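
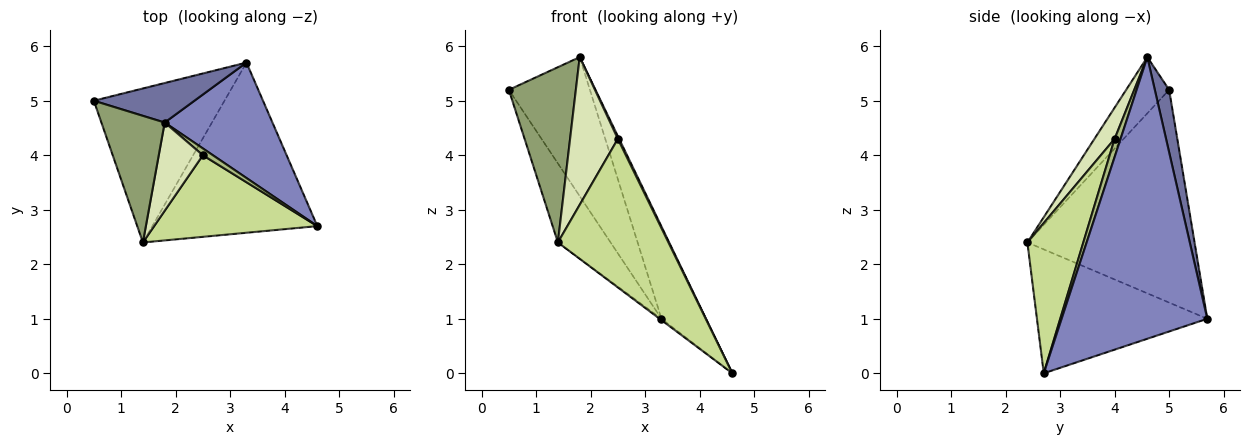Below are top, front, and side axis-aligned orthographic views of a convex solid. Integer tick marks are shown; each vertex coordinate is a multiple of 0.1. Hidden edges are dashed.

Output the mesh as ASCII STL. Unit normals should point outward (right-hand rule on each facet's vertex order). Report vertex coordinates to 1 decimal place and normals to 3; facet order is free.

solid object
 facet normal 0.167 0.948 0.270
  outer loop
   vertex 1.8 4.6 5.8
   vertex 3.3 5.7 1.0
   vertex 0.5 5.0 5.2
  endloop
 endfacet
 facet normal 0.898 0.275 0.344
  outer loop
   vertex 1.8 4.6 5.8
   vertex 4.6 2.7 0.0
   vertex 3.3 5.7 1.0
  endloop
 endfacet
 facet normal -0.823 0.259 -0.505
  outer loop
   vertex 1.4 2.4 2.4
   vertex 0.5 5.0 5.2
   vertex 3.3 5.7 1.0
  endloop
 endfacet
 facet normal -0.600 0.006 -0.800
  outer loop
   vertex 1.4 2.4 2.4
   vertex 3.3 5.7 1.0
   vertex 4.6 2.7 0.0
  endloop
 endfacet
 facet normal -0.461 -0.719 0.520
  outer loop
   vertex 1.4 2.4 2.4
   vertex 1.8 4.6 5.8
   vertex 0.5 5.0 5.2
  endloop
 endfacet
 facet normal 0.858 -0.191 0.477
  outer loop
   vertex 2.5 4.0 4.3
   vertex 4.6 2.7 0.0
   vertex 1.8 4.6 5.8
  endloop
 endfacet
 facet normal 0.405 -0.801 0.440
  outer loop
   vertex 2.5 4.0 4.3
   vertex 1.4 2.4 2.4
   vertex 4.6 2.7 0.0
  endloop
 endfacet
 facet normal 0.341 -0.807 0.482
  outer loop
   vertex 2.5 4.0 4.3
   vertex 1.8 4.6 5.8
   vertex 1.4 2.4 2.4
  endloop
 endfacet
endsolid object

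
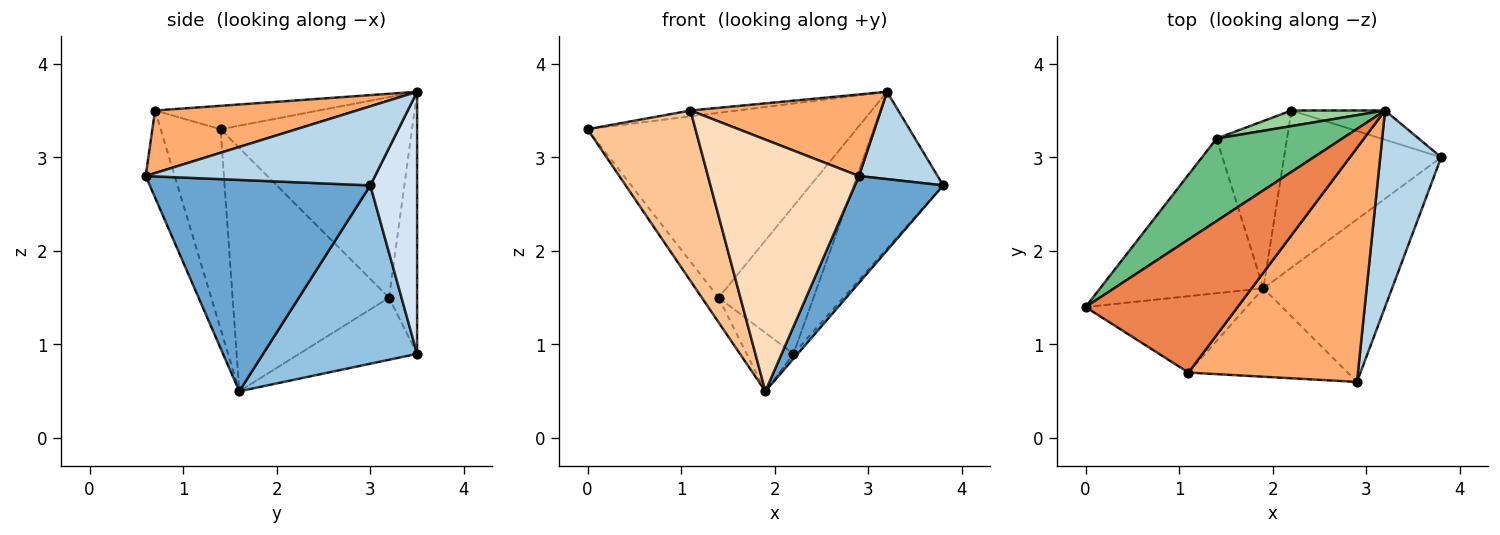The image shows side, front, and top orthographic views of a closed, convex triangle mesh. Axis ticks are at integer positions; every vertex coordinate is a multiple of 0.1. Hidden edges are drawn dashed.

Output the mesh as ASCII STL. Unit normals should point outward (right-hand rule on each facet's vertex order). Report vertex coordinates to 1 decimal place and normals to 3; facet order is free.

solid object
 facet normal 0.808 -0.324 -0.492
  outer loop
   vertex 1.9 1.6 0.5
   vertex 3.8 3.0 2.7
   vertex 2.9 0.6 2.8
  endloop
 endfacet
 facet normal 0.750 0.021 -0.661
  outer loop
   vertex 2.2 3.5 0.9
   vertex 3.8 3.0 2.7
   vertex 1.9 1.6 0.5
  endloop
 endfacet
 facet normal 0.764 -0.262 0.589
  outer loop
   vertex 3.2 3.5 3.7
   vertex 2.9 0.6 2.8
   vertex 3.8 3.0 2.7
  endloop
 endfacet
 facet normal 0.457 0.874 -0.163
  outer loop
   vertex 3.2 3.5 3.7
   vertex 3.8 3.0 2.7
   vertex 2.2 3.5 0.9
  endloop
 endfacet
 facet normal -0.152 0.043 0.987
  outer loop
   vertex 1.1 0.7 3.5
   vertex 3.2 3.5 3.7
   vertex 0.0 1.4 3.3
  endloop
 endfacet
 facet normal 0.329 -0.311 0.892
  outer loop
   vertex 1.1 0.7 3.5
   vertex 2.9 0.6 2.8
   vertex 3.2 3.5 3.7
  endloop
 endfacet
 facet normal -0.452 -0.814 -0.365
  outer loop
   vertex 1.1 0.7 3.5
   vertex 0.0 1.4 3.3
   vertex 1.9 1.6 0.5
  endloop
 endfacet
 facet normal -0.178 -0.928 -0.326
  outer loop
   vertex 1.1 0.7 3.5
   vertex 1.9 1.6 0.5
   vertex 2.9 0.6 2.8
  endloop
 endfacet
 facet normal -0.545 0.766 0.342
  outer loop
   vertex 1.4 3.2 1.5
   vertex 0.0 1.4 3.3
   vertex 3.2 3.5 3.7
  endloop
 endfacet
 facet normal -0.282 0.954 0.101
  outer loop
   vertex 1.4 3.2 1.5
   vertex 3.2 3.5 3.7
   vertex 2.2 3.5 0.9
  endloop
 endfacet
 facet normal -0.827 0.088 -0.555
  outer loop
   vertex 1.4 3.2 1.5
   vertex 1.9 1.6 0.5
   vertex 0.0 1.4 3.3
  endloop
 endfacet
 facet normal -0.639 0.254 -0.726
  outer loop
   vertex 1.4 3.2 1.5
   vertex 2.2 3.5 0.9
   vertex 1.9 1.6 0.5
  endloop
 endfacet
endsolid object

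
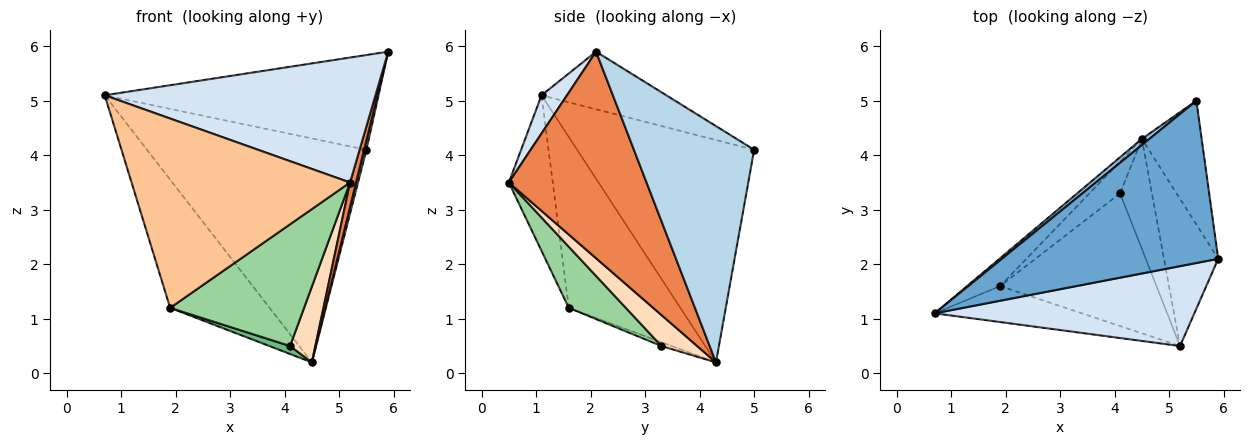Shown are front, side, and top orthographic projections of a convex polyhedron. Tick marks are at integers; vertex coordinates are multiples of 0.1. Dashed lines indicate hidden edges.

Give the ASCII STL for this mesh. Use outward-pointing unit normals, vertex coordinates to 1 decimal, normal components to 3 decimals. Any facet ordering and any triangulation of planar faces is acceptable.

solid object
 facet normal -0.224 0.491 0.842
  outer loop
   vertex 5.5 5.0 4.1
   vertex 0.7 1.1 5.1
   vertex 5.9 2.1 5.9
  endloop
 endfacet
 facet normal -0.628 0.778 0.021
  outer loop
   vertex 4.5 4.3 0.2
   vertex 0.7 1.1 5.1
   vertex 5.5 5.0 4.1
  endloop
 endfacet
 facet normal 0.969 -0.019 -0.245
  outer loop
   vertex 4.5 4.3 0.2
   vertex 5.5 5.0 4.1
   vertex 5.9 2.1 5.9
  endloop
 endfacet
 facet normal 0.079 -0.840 0.537
  outer loop
   vertex 5.2 0.5 3.5
   vertex 5.9 2.1 5.9
   vertex 0.7 1.1 5.1
  endloop
 endfacet
 facet normal 0.966 -0.042 -0.254
  outer loop
   vertex 5.2 0.5 3.5
   vertex 4.5 4.3 0.2
   vertex 5.9 2.1 5.9
  endloop
 endfacet
 facet normal -0.739 0.659 -0.143
  outer loop
   vertex 1.9 1.6 1.2
   vertex 0.7 1.1 5.1
   vertex 4.5 4.3 0.2
  endloop
 endfacet
 facet normal -0.194 -0.964 -0.183
  outer loop
   vertex 1.9 1.6 1.2
   vertex 5.2 0.5 3.5
   vertex 0.7 1.1 5.1
  endloop
 endfacet
 facet normal 0.625 -0.443 -0.643
  outer loop
   vertex 4.1 3.3 0.5
   vertex 4.5 4.3 0.2
   vertex 5.2 0.5 3.5
  endloop
 endfacet
 facet normal -0.120 -0.241 -0.963
  outer loop
   vertex 4.1 3.3 0.5
   vertex 1.9 1.6 1.2
   vertex 4.5 4.3 0.2
  endloop
 endfacet
 facet normal 0.277 -0.650 -0.708
  outer loop
   vertex 4.1 3.3 0.5
   vertex 5.2 0.5 3.5
   vertex 1.9 1.6 1.2
  endloop
 endfacet
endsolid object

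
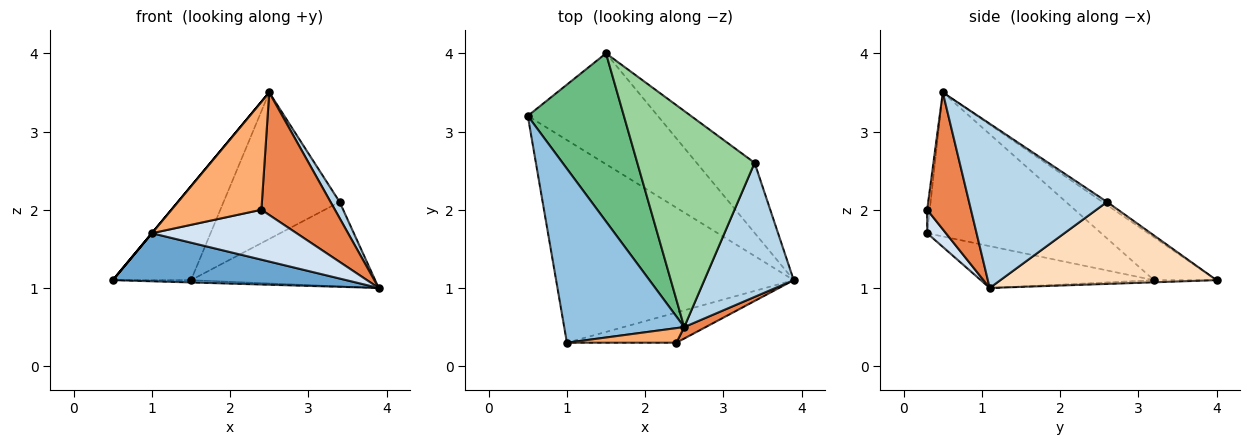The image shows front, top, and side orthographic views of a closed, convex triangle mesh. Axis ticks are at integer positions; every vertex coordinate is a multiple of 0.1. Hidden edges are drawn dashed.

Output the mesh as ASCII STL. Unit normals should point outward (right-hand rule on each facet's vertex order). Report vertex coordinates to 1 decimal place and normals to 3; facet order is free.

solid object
 facet normal -0.169 -0.228 -0.959
  outer loop
   vertex 1.0 0.3 1.7
   vertex 0.5 3.2 1.1
   vertex 3.9 1.1 1.0
  endloop
 endfacet
 facet normal -0.768 0.000 0.640
  outer loop
   vertex 2.5 0.5 3.5
   vertex 0.5 3.2 1.1
   vertex 1.0 0.3 1.7
  endloop
 endfacet
 facet normal 0.877 -0.058 0.477
  outer loop
   vertex 3.4 2.6 2.1
   vertex 2.5 0.5 3.5
   vertex 3.9 1.1 1.0
  endloop
 endfacet
 facet normal 0.110 -0.850 -0.515
  outer loop
   vertex 2.4 0.3 2.0
   vertex 1.0 0.3 1.7
   vertex 3.9 1.1 1.0
  endloop
 endfacet
 facet normal 0.510 -0.856 0.080
  outer loop
   vertex 2.4 0.3 2.0
   vertex 3.9 1.1 1.0
   vertex 2.5 0.5 3.5
  endloop
 endfacet
 facet normal -0.029 -0.991 0.134
  outer loop
   vertex 2.4 0.3 2.0
   vertex 2.5 0.5 3.5
   vertex 1.0 0.3 1.7
  endloop
 endfacet
 facet normal -0.017 0.021 -1.000
  outer loop
   vertex 1.5 4.0 1.1
   vertex 3.9 1.1 1.0
   vertex 0.5 3.2 1.1
  endloop
 endfacet
 facet normal 0.670 0.571 -0.474
  outer loop
   vertex 1.5 4.0 1.1
   vertex 3.4 2.6 2.1
   vertex 3.9 1.1 1.0
  endloop
 endfacet
 facet normal -0.363 0.454 0.814
  outer loop
   vertex 1.5 4.0 1.1
   vertex 0.5 3.2 1.1
   vertex 2.5 0.5 3.5
  endloop
 endfacet
 facet normal -0.022 0.561 0.827
  outer loop
   vertex 1.5 4.0 1.1
   vertex 2.5 0.5 3.5
   vertex 3.4 2.6 2.1
  endloop
 endfacet
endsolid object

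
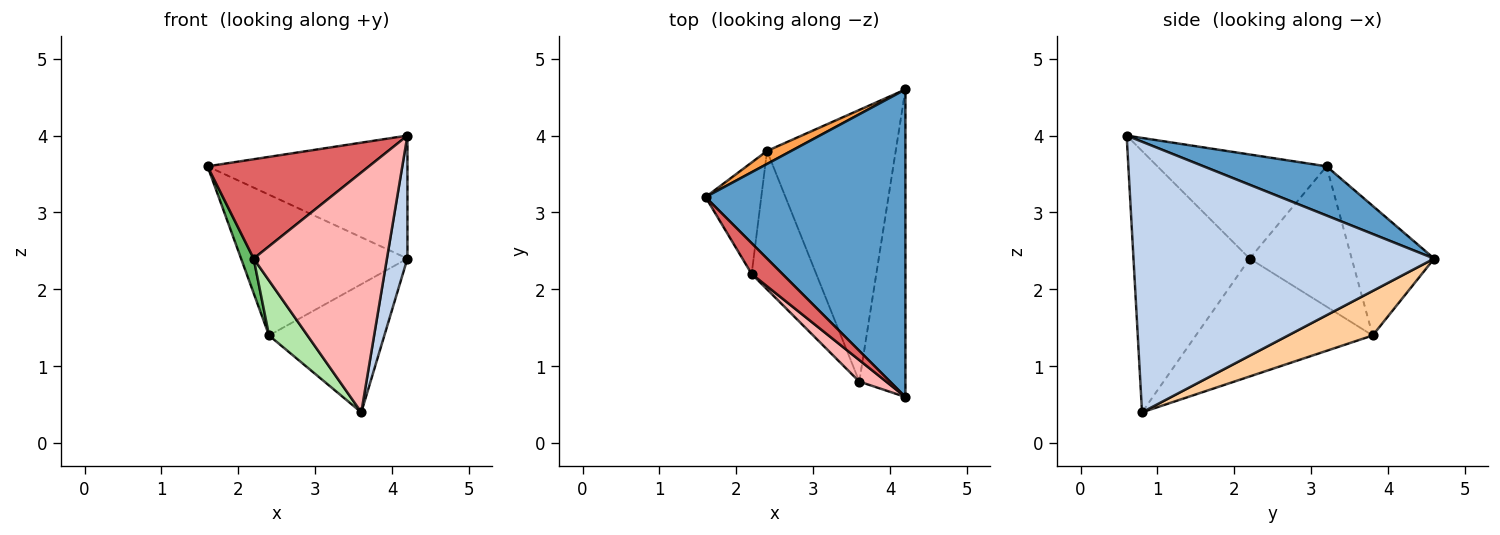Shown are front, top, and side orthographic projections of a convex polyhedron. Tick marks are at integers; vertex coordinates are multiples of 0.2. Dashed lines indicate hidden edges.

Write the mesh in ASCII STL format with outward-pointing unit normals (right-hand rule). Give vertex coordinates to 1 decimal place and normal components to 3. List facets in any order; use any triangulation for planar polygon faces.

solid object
 facet normal 0.223 0.362 0.905
  outer loop
   vertex 4.2 0.6 4.0
   vertex 4.2 4.6 2.4
   vertex 1.6 3.2 3.6
  endloop
 endfacet
 facet normal 0.984 -0.067 -0.168
  outer loop
   vertex 3.6 0.8 0.4
   vertex 4.2 4.6 2.4
   vertex 4.2 0.6 4.0
  endloop
 endfacet
 facet normal -0.443 0.893 0.083
  outer loop
   vertex 2.4 3.8 1.4
   vertex 1.6 3.2 3.6
   vertex 4.2 4.6 2.4
  endloop
 endfacet
 facet normal 0.299 0.407 -0.863
  outer loop
   vertex 2.4 3.8 1.4
   vertex 4.2 4.6 2.4
   vertex 3.6 0.8 0.4
  endloop
 endfacet
 facet normal -0.923 -0.114 -0.367
  outer loop
   vertex 2.2 2.2 2.4
   vertex 1.6 3.2 3.6
   vertex 2.4 3.8 1.4
  endloop
 endfacet
 facet normal -0.862 -0.187 -0.472
  outer loop
   vertex 2.2 2.2 2.4
   vertex 2.4 3.8 1.4
   vertex 3.6 0.8 0.4
  endloop
 endfacet
 facet normal -0.707 -0.675 0.209
  outer loop
   vertex 2.2 2.2 2.4
   vertex 4.2 0.6 4.0
   vertex 1.6 3.2 3.6
  endloop
 endfacet
 facet normal -0.656 -0.752 0.067
  outer loop
   vertex 2.2 2.2 2.4
   vertex 3.6 0.8 0.4
   vertex 4.2 0.6 4.0
  endloop
 endfacet
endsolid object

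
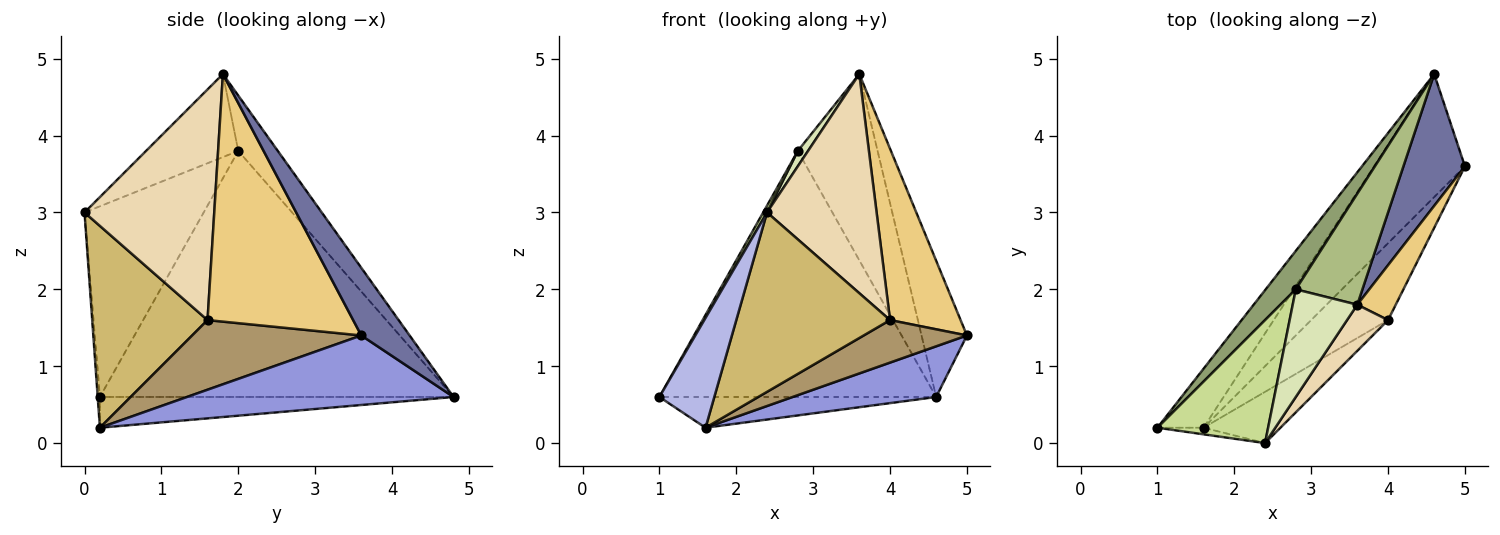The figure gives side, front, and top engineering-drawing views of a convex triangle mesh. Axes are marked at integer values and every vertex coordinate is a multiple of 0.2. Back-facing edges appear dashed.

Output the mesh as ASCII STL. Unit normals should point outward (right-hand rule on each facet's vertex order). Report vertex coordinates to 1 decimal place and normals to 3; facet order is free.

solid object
 facet normal 0.608 0.571 0.552
  outer loop
   vertex 3.6 1.8 4.8
   vertex 5.0 3.6 1.4
   vertex 4.6 4.8 0.6
  endloop
 endfacet
 facet normal -0.509 0.398 -0.763
  outer loop
   vertex 1.6 0.2 0.2
   vertex 1.0 0.2 0.6
   vertex 4.6 4.8 0.6
  endloop
 endfacet
 facet normal 0.577 -0.311 -0.755
  outer loop
   vertex 1.6 0.2 0.2
   vertex 4.6 4.8 0.6
   vertex 5.0 3.6 1.4
  endloop
 endfacet
 facet normal -0.040 -0.997 -0.060
  outer loop
   vertex 1.6 0.2 0.2
   vertex 2.4 0.0 3.0
   vertex 1.0 0.2 0.6
  endloop
 endfacet
 facet normal -0.784 0.613 0.096
  outer loop
   vertex 2.8 2.0 3.8
   vertex 4.6 4.8 0.6
   vertex 1.0 0.2 0.6
  endloop
 endfacet
 facet normal -0.392 0.790 0.471
  outer loop
   vertex 2.8 2.0 3.8
   vertex 3.6 1.8 4.8
   vertex 4.6 4.8 0.6
  endloop
 endfacet
 facet normal -0.864 -0.028 0.502
  outer loop
   vertex 2.8 2.0 3.8
   vertex 1.0 0.2 0.6
   vertex 2.4 0.0 3.0
  endloop
 endfacet
 facet normal -0.786 -0.087 0.612
  outer loop
   vertex 2.8 2.0 3.8
   vertex 2.4 0.0 3.0
   vertex 3.6 1.8 4.8
  endloop
 endfacet
 facet normal 0.621 -0.379 -0.686
  outer loop
   vertex 4.0 1.6 1.6
   vertex 1.6 0.2 0.2
   vertex 5.0 3.6 1.4
  endloop
 endfacet
 facet normal 0.585 -0.780 -0.223
  outer loop
   vertex 4.0 1.6 1.6
   vertex 2.4 0.0 3.0
   vertex 1.6 0.2 0.2
  endloop
 endfacet
 facet normal 0.891 -0.432 0.138
  outer loop
   vertex 4.0 1.6 1.6
   vertex 5.0 3.6 1.4
   vertex 3.6 1.8 4.8
  endloop
 endfacet
 facet normal 0.757 -0.639 0.135
  outer loop
   vertex 4.0 1.6 1.6
   vertex 3.6 1.8 4.8
   vertex 2.4 0.0 3.0
  endloop
 endfacet
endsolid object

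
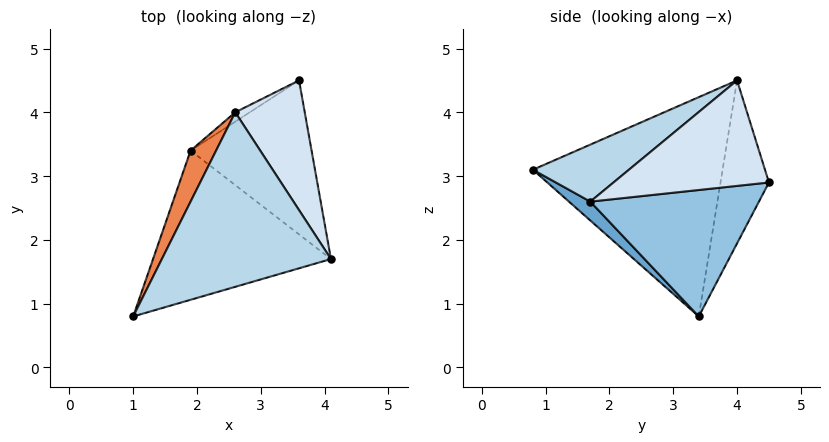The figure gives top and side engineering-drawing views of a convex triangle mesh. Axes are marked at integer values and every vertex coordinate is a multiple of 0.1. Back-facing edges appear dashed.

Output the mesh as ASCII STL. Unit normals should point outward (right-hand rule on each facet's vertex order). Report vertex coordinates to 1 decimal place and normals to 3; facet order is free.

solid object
 facet normal 0.078 -0.676 -0.733
  outer loop
   vertex 1.9 3.4 0.8
   vertex 4.1 1.7 2.6
   vertex 1.0 0.8 3.1
  endloop
 endfacet
 facet normal 0.708 0.199 -0.677
  outer loop
   vertex 1.9 3.4 0.8
   vertex 3.6 4.5 2.9
   vertex 4.1 1.7 2.6
  endloop
 endfacet
 facet normal 0.277 -0.498 0.822
  outer loop
   vertex 2.6 4.0 4.5
   vertex 1.0 0.8 3.1
   vertex 4.1 1.7 2.6
  endloop
 endfacet
 facet normal 0.832 0.090 0.548
  outer loop
   vertex 2.6 4.0 4.5
   vertex 4.1 1.7 2.6
   vertex 3.6 4.5 2.9
  endloop
 endfacet
 facet normal -0.907 0.407 0.106
  outer loop
   vertex 2.6 4.0 4.5
   vertex 1.9 3.4 0.8
   vertex 1.0 0.8 3.1
  endloop
 endfacet
 facet normal -0.503 0.863 -0.045
  outer loop
   vertex 2.6 4.0 4.5
   vertex 3.6 4.5 2.9
   vertex 1.9 3.4 0.8
  endloop
 endfacet
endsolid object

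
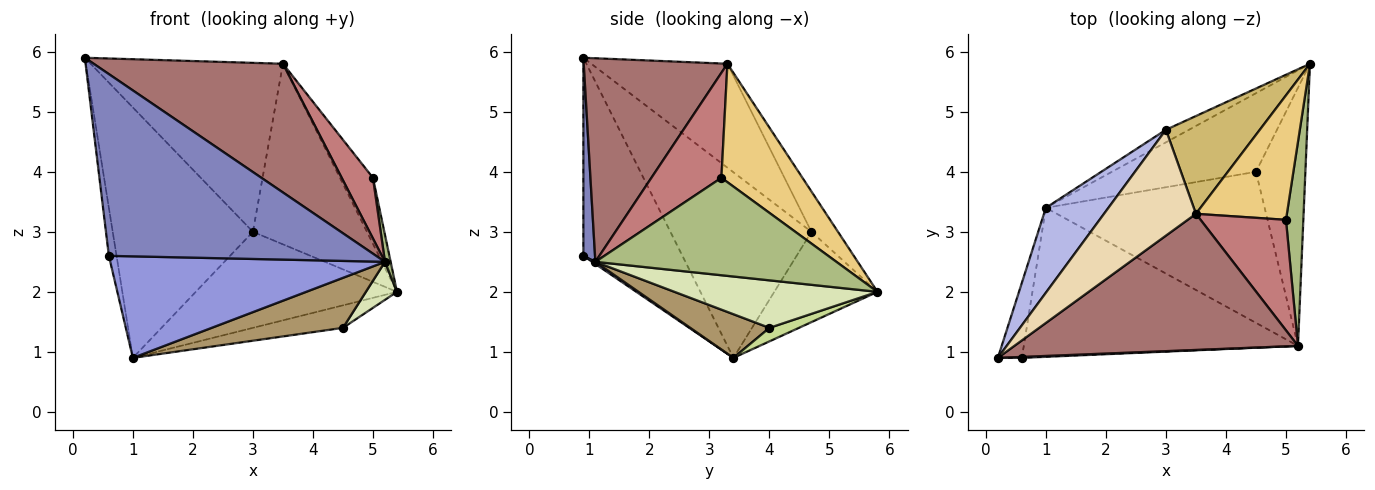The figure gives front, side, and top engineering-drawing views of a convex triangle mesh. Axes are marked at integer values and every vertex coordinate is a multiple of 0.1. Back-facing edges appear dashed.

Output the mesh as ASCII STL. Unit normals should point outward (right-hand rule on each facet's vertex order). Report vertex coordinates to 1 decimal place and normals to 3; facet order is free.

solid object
 facet normal -0.990 0.077 -0.120
  outer loop
   vertex 0.6 0.9 2.6
   vertex 0.2 0.9 5.9
   vertex 1.0 3.4 0.9
  endloop
 endfacet
 facet normal 0.044 -0.999 0.005
  outer loop
   vertex 5.2 1.1 2.5
   vertex 0.2 0.9 5.9
   vertex 0.6 0.9 2.6
  endloop
 endfacet
 facet normal 0.007 -0.563 -0.826
  outer loop
   vertex 5.2 1.1 2.5
   vertex 0.6 0.9 2.6
   vertex 1.0 3.4 0.9
  endloop
 endfacet
 facet normal -0.690 0.686 0.232
  outer loop
   vertex 3.0 4.7 3.0
   vertex 1.0 3.4 0.9
   vertex 0.2 0.9 5.9
  endloop
 endfacet
 facet normal -0.453 0.884 -0.116
  outer loop
   vertex 3.0 4.7 3.0
   vertex 5.4 5.8 2.0
   vertex 1.0 3.4 0.9
  endloop
 endfacet
 facet normal 0.984 -0.023 0.175
  outer loop
   vertex 5.0 3.2 3.9
   vertex 5.2 1.1 2.5
   vertex 5.4 5.8 2.0
  endloop
 endfacet
 facet normal 0.090 0.274 -0.957
  outer loop
   vertex 4.5 4.0 1.4
   vertex 1.0 3.4 0.9
   vertex 5.4 5.8 2.0
  endloop
 endfacet
 facet normal 0.689 -0.106 -0.717
  outer loop
   vertex 4.5 4.0 1.4
   vertex 5.4 5.8 2.0
   vertex 5.2 1.1 2.5
  endloop
 endfacet
 facet normal 0.186 -0.309 -0.933
  outer loop
   vertex 4.5 4.0 1.4
   vertex 5.2 1.1 2.5
   vertex 1.0 3.4 0.9
  endloop
 endfacet
 facet normal -0.200 0.861 0.467
  outer loop
   vertex 3.5 3.3 5.8
   vertex 5.4 5.8 2.0
   vertex 3.0 4.7 3.0
  endloop
 endfacet
 facet normal 0.755 0.307 0.580
  outer loop
   vertex 3.5 3.3 5.8
   vertex 5.0 3.2 3.9
   vertex 5.4 5.8 2.0
  endloop
 endfacet
 facet normal -0.515 0.727 0.455
  outer loop
   vertex 3.5 3.3 5.8
   vertex 3.0 4.7 3.0
   vertex 0.2 0.9 5.9
  endloop
 endfacet
 facet normal 0.462 -0.609 0.644
  outer loop
   vertex 3.5 3.3 5.8
   vertex 0.2 0.9 5.9
   vertex 5.2 1.1 2.5
  endloop
 endfacet
 facet normal 0.733 -0.328 0.596
  outer loop
   vertex 3.5 3.3 5.8
   vertex 5.2 1.1 2.5
   vertex 5.0 3.2 3.9
  endloop
 endfacet
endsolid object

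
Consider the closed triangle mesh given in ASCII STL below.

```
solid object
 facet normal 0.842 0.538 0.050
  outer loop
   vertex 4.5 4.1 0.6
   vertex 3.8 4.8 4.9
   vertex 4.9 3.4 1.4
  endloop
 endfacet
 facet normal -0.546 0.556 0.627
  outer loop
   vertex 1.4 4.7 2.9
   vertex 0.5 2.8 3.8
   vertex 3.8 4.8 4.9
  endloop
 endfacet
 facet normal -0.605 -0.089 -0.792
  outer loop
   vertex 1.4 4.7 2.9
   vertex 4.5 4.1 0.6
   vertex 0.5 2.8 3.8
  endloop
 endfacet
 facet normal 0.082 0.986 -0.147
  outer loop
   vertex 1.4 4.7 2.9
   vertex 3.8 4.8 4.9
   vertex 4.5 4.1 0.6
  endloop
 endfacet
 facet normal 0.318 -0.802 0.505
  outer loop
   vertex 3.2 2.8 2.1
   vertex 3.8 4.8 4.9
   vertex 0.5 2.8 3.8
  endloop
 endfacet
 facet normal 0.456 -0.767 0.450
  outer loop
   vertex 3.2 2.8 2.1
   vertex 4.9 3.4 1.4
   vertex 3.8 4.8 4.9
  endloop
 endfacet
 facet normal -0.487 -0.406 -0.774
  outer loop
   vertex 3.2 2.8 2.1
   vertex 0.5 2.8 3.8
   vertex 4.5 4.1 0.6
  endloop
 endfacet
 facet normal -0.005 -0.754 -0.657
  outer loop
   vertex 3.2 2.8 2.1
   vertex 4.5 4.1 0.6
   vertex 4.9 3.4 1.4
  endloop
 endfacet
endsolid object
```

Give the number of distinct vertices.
6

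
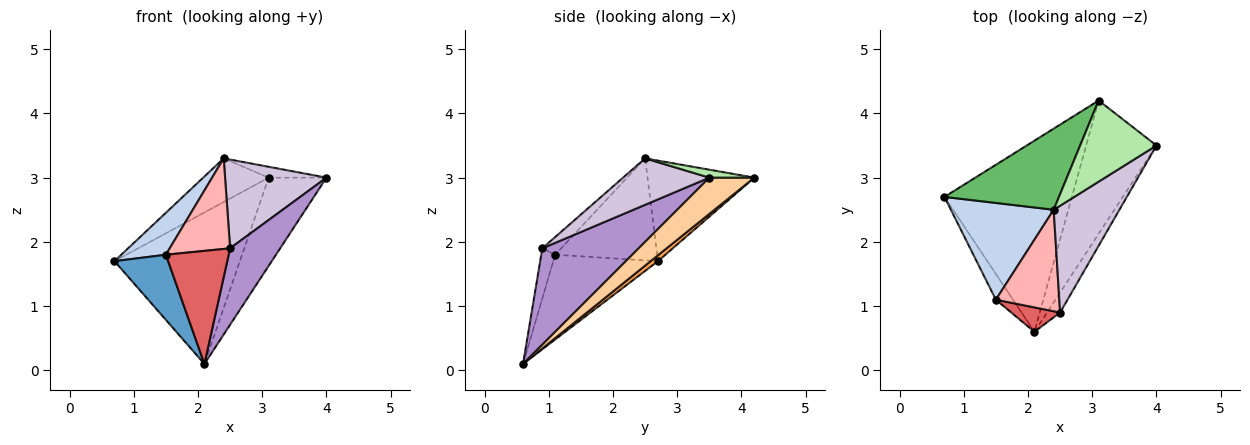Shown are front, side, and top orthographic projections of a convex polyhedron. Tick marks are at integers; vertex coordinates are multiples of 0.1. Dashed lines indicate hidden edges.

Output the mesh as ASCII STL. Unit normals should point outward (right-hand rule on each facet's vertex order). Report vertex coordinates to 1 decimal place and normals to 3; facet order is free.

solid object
 facet normal -0.876 -0.449 -0.177
  outer loop
   vertex 1.5 1.1 1.8
   vertex 0.7 2.7 1.7
   vertex 2.1 0.6 0.1
  endloop
 endfacet
 facet normal -0.673 -0.294 0.678
  outer loop
   vertex 1.5 1.1 1.8
   vertex 2.4 2.5 3.3
   vertex 0.7 2.7 1.7
  endloop
 endfacet
 facet normal 0.036 0.621 -0.783
  outer loop
   vertex 3.1 4.2 3.0
   vertex 2.1 0.6 0.1
   vertex 0.7 2.7 1.7
  endloop
 endfacet
 facet normal 0.395 0.507 -0.766
  outer loop
   vertex 3.1 4.2 3.0
   vertex 4.0 3.5 3.0
   vertex 2.1 0.6 0.1
  endloop
 endfacet
 facet normal -0.612 0.375 0.697
  outer loop
   vertex 3.1 4.2 3.0
   vertex 0.7 2.7 1.7
   vertex 2.4 2.5 3.3
  endloop
 endfacet
 facet normal 0.103 0.132 0.986
  outer loop
   vertex 3.1 4.2 3.0
   vertex 2.4 2.5 3.3
   vertex 4.0 3.5 3.0
  endloop
 endfacet
 facet normal -0.212 -0.955 0.206
  outer loop
   vertex 2.5 0.9 1.9
   vertex 1.5 1.1 1.8
   vertex 2.1 0.6 0.1
  endloop
 endfacet
 facet normal -0.203 -0.652 0.731
  outer loop
   vertex 2.5 0.9 1.9
   vertex 2.4 2.5 3.3
   vertex 1.5 1.1 1.8
  endloop
 endfacet
 facet normal 0.881 -0.458 -0.119
  outer loop
   vertex 2.5 0.9 1.9
   vertex 2.1 0.6 0.1
   vertex 4.0 3.5 3.0
  endloop
 endfacet
 facet normal 0.478 -0.561 0.676
  outer loop
   vertex 2.5 0.9 1.9
   vertex 4.0 3.5 3.0
   vertex 2.4 2.5 3.3
  endloop
 endfacet
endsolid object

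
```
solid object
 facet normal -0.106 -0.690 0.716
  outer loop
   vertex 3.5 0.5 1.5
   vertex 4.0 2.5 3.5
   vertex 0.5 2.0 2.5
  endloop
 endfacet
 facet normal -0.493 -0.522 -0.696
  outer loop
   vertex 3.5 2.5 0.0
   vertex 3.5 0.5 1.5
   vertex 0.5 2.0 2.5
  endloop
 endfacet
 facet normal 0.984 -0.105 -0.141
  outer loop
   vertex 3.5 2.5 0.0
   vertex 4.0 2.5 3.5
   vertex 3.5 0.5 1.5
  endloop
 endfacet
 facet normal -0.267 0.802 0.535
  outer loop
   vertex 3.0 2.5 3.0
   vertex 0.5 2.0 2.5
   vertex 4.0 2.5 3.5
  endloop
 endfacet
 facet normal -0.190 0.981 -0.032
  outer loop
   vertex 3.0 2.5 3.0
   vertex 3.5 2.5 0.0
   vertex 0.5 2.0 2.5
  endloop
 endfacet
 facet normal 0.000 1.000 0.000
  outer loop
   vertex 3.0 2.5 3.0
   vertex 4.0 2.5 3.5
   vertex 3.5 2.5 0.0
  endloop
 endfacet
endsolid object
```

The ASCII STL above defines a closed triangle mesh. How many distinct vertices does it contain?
5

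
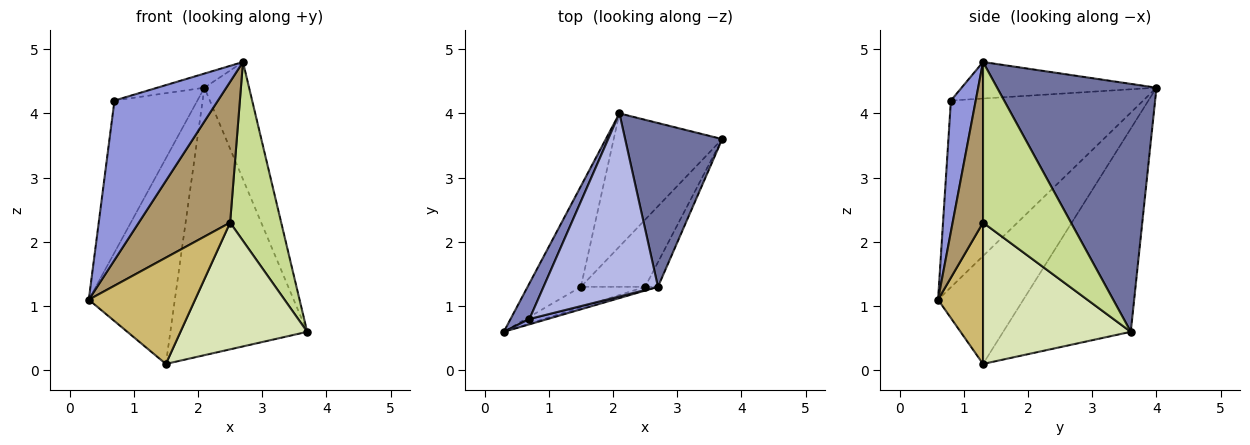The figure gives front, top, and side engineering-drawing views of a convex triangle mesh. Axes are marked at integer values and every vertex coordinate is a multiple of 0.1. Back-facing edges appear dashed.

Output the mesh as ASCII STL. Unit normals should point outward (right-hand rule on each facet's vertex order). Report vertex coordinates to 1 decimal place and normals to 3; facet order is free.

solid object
 facet normal 0.901 0.252 0.353
  outer loop
   vertex 2.7 1.3 4.8
   vertex 3.7 3.6 0.6
   vertex 2.1 4.0 4.4
  endloop
 endfacet
 facet normal -0.914 0.394 0.093
  outer loop
   vertex 0.7 0.8 4.2
   vertex 2.1 4.0 4.4
   vertex 0.3 0.6 1.1
  endloop
 endfacet
 facet normal 0.233 -0.972 0.033
  outer loop
   vertex 0.7 0.8 4.2
   vertex 0.3 0.6 1.1
   vertex 2.7 1.3 4.8
  endloop
 endfacet
 facet normal -0.303 0.073 0.950
  outer loop
   vertex 0.7 0.8 4.2
   vertex 2.7 1.3 4.8
   vertex 2.1 4.0 4.4
  endloop
 endfacet
 facet normal -0.665 0.671 -0.328
  outer loop
   vertex 1.5 1.3 0.1
   vertex 0.3 0.6 1.1
   vertex 2.1 4.0 4.4
  endloop
 endfacet
 facet normal -0.641 0.687 -0.342
  outer loop
   vertex 1.5 1.3 0.1
   vertex 2.1 4.0 4.4
   vertex 3.7 3.6 0.6
  endloop
 endfacet
 facet normal 0.863 -0.501 -0.069
  outer loop
   vertex 2.5 1.3 2.3
   vertex 3.7 3.6 0.6
   vertex 2.7 1.3 4.8
  endloop
 endfacet
 facet normal 0.718 -0.615 -0.326
  outer loop
   vertex 2.5 1.3 2.3
   vertex 1.5 1.3 0.1
   vertex 3.7 3.6 0.6
  endloop
 endfacet
 facet normal 0.316 -0.949 -0.025
  outer loop
   vertex 2.5 1.3 2.3
   vertex 2.7 1.3 4.8
   vertex 0.3 0.6 1.1
  endloop
 endfacet
 facet normal 0.384 -0.907 -0.174
  outer loop
   vertex 2.5 1.3 2.3
   vertex 0.3 0.6 1.1
   vertex 1.5 1.3 0.1
  endloop
 endfacet
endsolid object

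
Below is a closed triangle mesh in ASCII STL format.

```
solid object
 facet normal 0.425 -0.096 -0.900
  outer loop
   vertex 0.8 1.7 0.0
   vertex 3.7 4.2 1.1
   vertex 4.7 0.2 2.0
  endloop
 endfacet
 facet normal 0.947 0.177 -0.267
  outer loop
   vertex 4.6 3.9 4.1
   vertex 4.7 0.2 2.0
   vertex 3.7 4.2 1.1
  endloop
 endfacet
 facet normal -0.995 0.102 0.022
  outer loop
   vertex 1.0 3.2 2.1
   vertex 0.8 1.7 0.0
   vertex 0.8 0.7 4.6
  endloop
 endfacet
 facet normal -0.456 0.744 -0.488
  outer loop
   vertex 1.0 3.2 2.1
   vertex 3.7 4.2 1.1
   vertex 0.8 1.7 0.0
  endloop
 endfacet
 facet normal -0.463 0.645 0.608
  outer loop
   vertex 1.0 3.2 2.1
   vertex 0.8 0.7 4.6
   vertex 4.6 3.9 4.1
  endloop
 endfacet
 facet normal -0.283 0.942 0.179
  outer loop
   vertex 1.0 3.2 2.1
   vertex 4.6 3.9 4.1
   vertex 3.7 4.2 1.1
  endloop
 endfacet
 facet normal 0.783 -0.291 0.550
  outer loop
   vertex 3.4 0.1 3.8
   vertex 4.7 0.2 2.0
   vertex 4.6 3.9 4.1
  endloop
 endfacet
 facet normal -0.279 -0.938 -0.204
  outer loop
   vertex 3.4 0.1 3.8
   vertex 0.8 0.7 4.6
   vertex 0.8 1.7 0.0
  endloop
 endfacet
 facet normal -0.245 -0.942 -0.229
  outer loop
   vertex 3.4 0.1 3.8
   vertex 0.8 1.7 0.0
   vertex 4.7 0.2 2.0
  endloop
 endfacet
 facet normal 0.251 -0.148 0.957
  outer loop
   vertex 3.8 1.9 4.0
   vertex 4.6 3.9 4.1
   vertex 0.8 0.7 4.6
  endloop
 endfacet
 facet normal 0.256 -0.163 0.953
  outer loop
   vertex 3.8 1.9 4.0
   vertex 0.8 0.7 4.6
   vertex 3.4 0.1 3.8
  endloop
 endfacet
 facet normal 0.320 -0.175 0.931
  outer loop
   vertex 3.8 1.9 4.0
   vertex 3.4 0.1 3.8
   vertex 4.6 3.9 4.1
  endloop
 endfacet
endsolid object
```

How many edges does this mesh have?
18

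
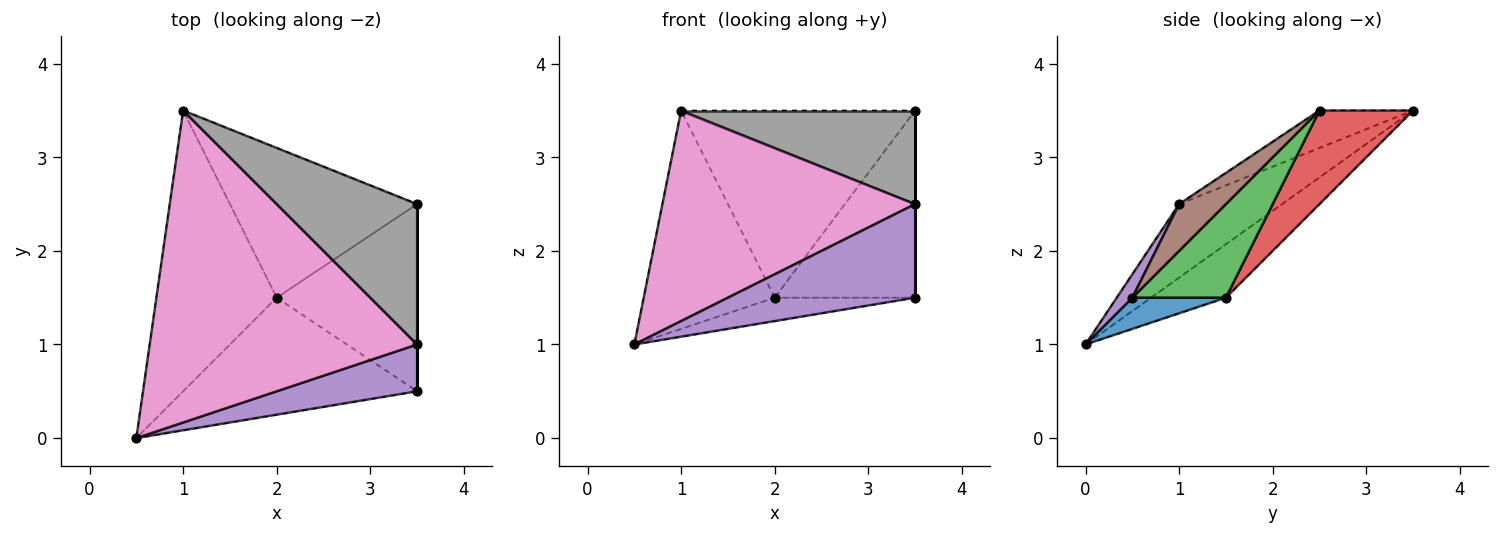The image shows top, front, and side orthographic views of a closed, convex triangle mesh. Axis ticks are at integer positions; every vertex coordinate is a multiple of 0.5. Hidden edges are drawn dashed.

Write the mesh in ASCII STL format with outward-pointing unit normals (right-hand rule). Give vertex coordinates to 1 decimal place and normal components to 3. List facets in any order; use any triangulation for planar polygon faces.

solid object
 facet normal 0.130 0.194 -0.972
  outer loop
   vertex 2.0 1.5 1.5
   vertex 3.5 0.5 1.5
   vertex 0.5 0.0 1.0
  endloop
 endfacet
 facet normal -0.331 0.579 -0.745
  outer loop
   vertex 2.0 1.5 1.5
   vertex 0.5 0.0 1.0
   vertex 1.0 3.5 3.5
  endloop
 endfacet
 facet normal 0.426 0.640 -0.640
  outer loop
   vertex 2.0 1.5 1.5
   vertex 3.5 2.5 3.5
   vertex 3.5 0.5 1.5
  endloop
 endfacet
 facet normal 0.298 0.745 -0.596
  outer loop
   vertex 2.0 1.5 1.5
   vertex 1.0 3.5 3.5
   vertex 3.5 2.5 3.5
  endloop
 endfacet
 facet normal 0.074 -0.892 0.446
  outer loop
   vertex 3.5 1.0 2.5
   vertex 0.5 0.0 1.0
   vertex 3.5 0.5 1.5
  endloop
 endfacet
 facet normal 1.000 0.000 0.000
  outer loop
   vertex 3.5 1.0 2.5
   vertex 3.5 0.5 1.5
   vertex 3.5 2.5 3.5
  endloop
 endfacet
 facet normal -0.222 -0.545 0.808
  outer loop
   vertex 3.5 1.0 2.5
   vertex 1.0 3.5 3.5
   vertex 0.5 0.0 1.0
  endloop
 endfacet
 facet normal -0.217 -0.542 0.812
  outer loop
   vertex 3.5 1.0 2.5
   vertex 3.5 2.5 3.5
   vertex 1.0 3.5 3.5
  endloop
 endfacet
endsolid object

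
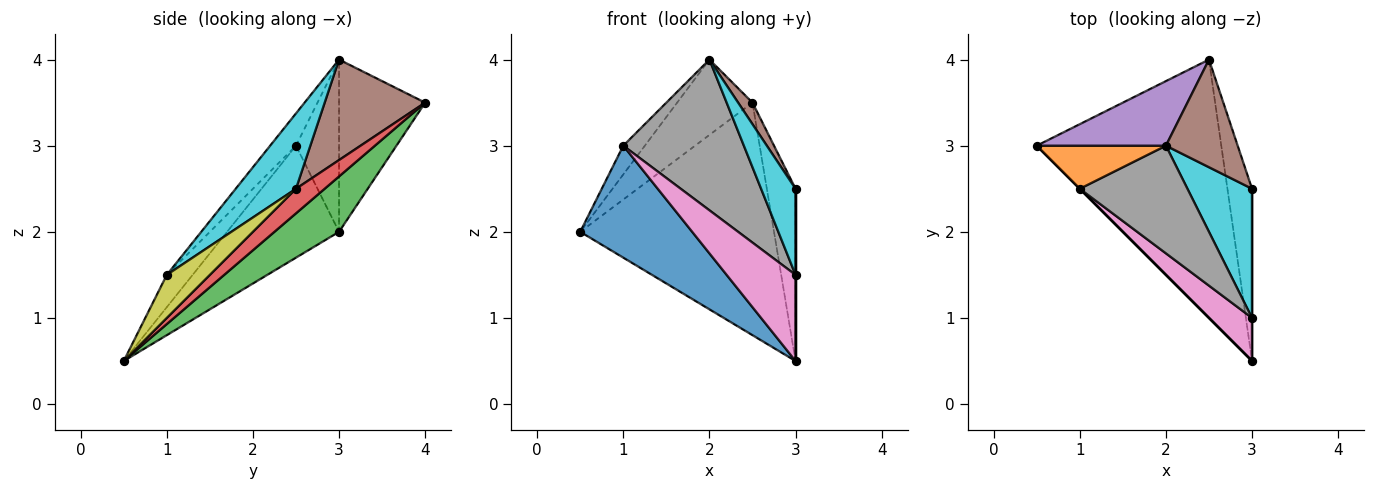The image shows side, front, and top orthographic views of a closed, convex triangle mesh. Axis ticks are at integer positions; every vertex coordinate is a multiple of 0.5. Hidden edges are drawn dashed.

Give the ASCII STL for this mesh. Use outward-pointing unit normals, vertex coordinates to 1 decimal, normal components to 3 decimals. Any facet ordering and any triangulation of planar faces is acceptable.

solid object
 facet normal -0.707 -0.707 0.000
  outer loop
   vertex 1.0 2.5 3.0
   vertex 0.5 3.0 2.0
   vertex 3.0 0.5 0.5
  endloop
 endfacet
 facet normal -0.743 0.371 0.557
  outer loop
   vertex 1.0 2.5 3.0
   vertex 2.0 3.0 4.0
   vertex 0.5 3.0 2.0
  endloop
 endfacet
 facet normal 0.218 0.653 -0.725
  outer loop
   vertex 2.5 4.0 3.5
   vertex 3.0 0.5 0.5
   vertex 0.5 3.0 2.0
  endloop
 endfacet
 facet normal 0.577 0.577 -0.577
  outer loop
   vertex 2.5 4.0 3.5
   vertex 3.0 2.5 2.5
   vertex 3.0 0.5 0.5
  endloop
 endfacet
 facet normal -0.655 0.573 0.492
  outer loop
   vertex 2.5 4.0 3.5
   vertex 0.5 3.0 2.0
   vertex 2.0 3.0 4.0
  endloop
 endfacet
 facet normal 0.808 -0.115 0.577
  outer loop
   vertex 2.5 4.0 3.5
   vertex 2.0 3.0 4.0
   vertex 3.0 2.5 2.5
  endloop
 endfacet
 facet normal -0.318 -0.848 0.424
  outer loop
   vertex 3.0 1.0 1.5
   vertex 1.0 2.5 3.0
   vertex 3.0 0.5 0.5
  endloop
 endfacet
 facet normal -0.172 -0.802 0.573
  outer loop
   vertex 3.0 1.0 1.5
   vertex 2.0 3.0 4.0
   vertex 1.0 2.5 3.0
  endloop
 endfacet
 facet normal 1.000 0.000 0.000
  outer loop
   vertex 3.0 1.0 1.5
   vertex 3.0 0.5 0.5
   vertex 3.0 2.5 2.5
  endloop
 endfacet
 facet normal 0.697 -0.398 0.597
  outer loop
   vertex 3.0 1.0 1.5
   vertex 3.0 2.5 2.5
   vertex 2.0 3.0 4.0
  endloop
 endfacet
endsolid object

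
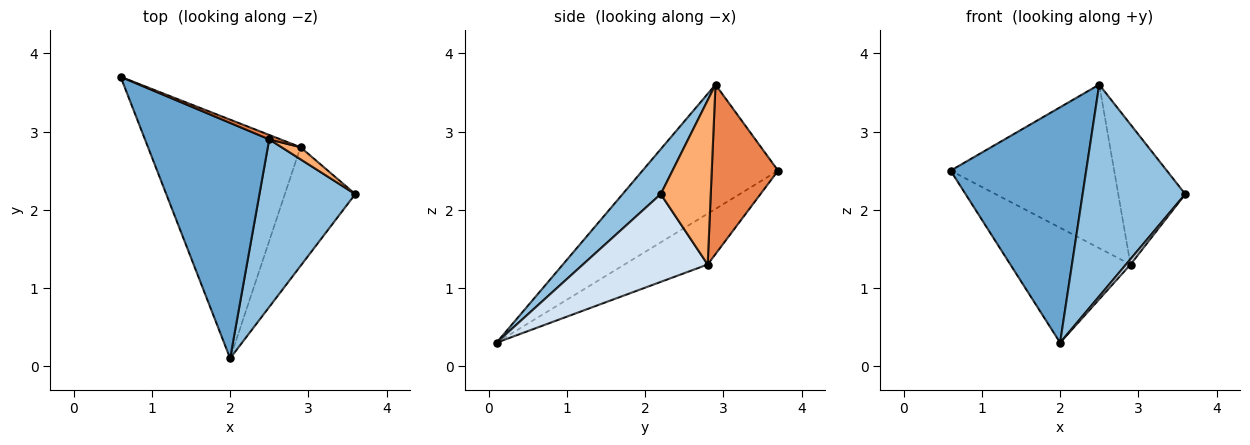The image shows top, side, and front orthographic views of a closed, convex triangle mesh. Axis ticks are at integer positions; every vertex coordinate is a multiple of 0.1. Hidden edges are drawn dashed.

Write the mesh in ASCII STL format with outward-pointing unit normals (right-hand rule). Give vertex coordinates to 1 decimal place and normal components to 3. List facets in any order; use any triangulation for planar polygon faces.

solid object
 facet normal -0.577 -0.577 0.577
  outer loop
   vertex 2.5 2.9 3.6
   vertex 0.6 3.7 2.5
   vertex 2.0 0.1 0.3
  endloop
 endfacet
 facet normal 0.280 -0.753 0.596
  outer loop
   vertex 2.5 2.9 3.6
   vertex 2.0 0.1 0.3
   vertex 3.6 2.2 2.2
  endloop
 endfacet
 facet normal -0.288 0.415 -0.863
  outer loop
   vertex 2.9 2.8 1.3
   vertex 2.0 0.1 0.3
   vertex 0.6 3.7 2.5
  endloop
 endfacet
 facet normal 0.780 -0.028 -0.625
  outer loop
   vertex 2.9 2.8 1.3
   vertex 3.6 2.2 2.2
   vertex 2.0 0.1 0.3
  endloop
 endfacet
 facet normal 0.376 0.926 0.025
  outer loop
   vertex 2.9 2.8 1.3
   vertex 0.6 3.7 2.5
   vertex 2.5 2.9 3.6
  endloop
 endfacet
 facet normal 0.597 0.800 0.069
  outer loop
   vertex 2.9 2.8 1.3
   vertex 2.5 2.9 3.6
   vertex 3.6 2.2 2.2
  endloop
 endfacet
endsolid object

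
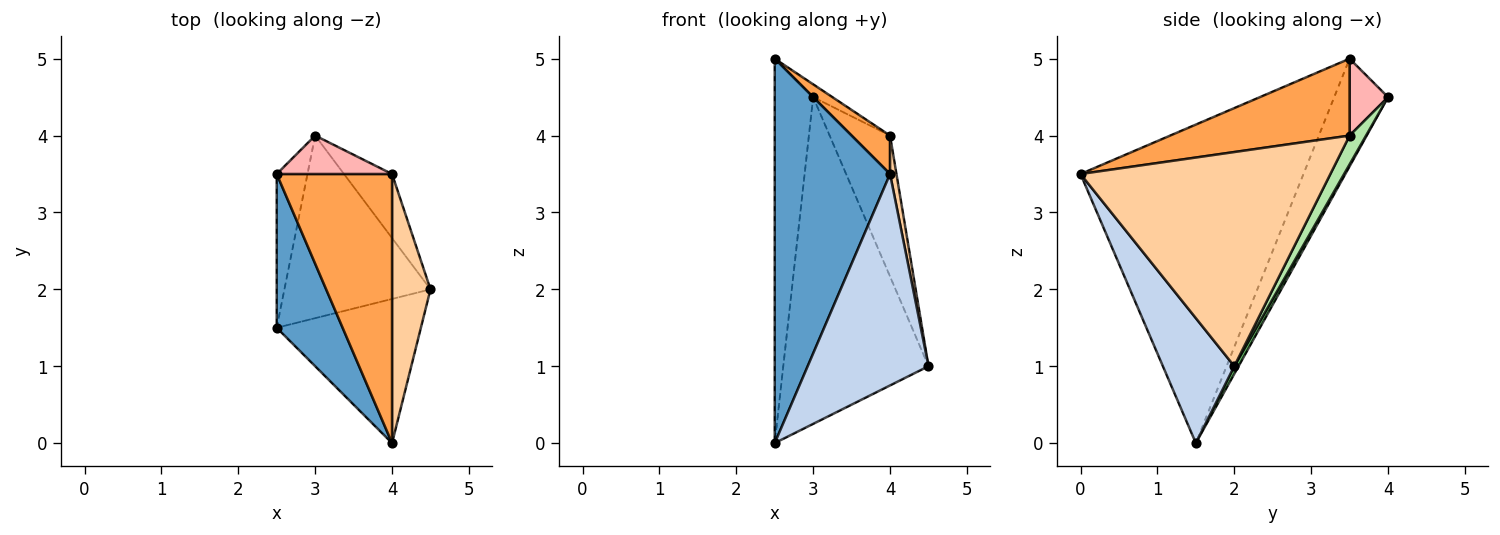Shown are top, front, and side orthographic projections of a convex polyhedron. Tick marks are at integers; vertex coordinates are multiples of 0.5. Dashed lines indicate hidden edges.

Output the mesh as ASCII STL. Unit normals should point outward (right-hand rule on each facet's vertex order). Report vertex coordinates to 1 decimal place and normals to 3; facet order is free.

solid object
 facet normal -0.874 -0.452 0.181
  outer loop
   vertex 2.5 1.5 0.0
   vertex 4.0 0.0 3.5
   vertex 2.5 3.5 5.0
  endloop
 endfacet
 facet normal 0.439 -0.742 -0.506
  outer loop
   vertex 2.5 1.5 0.0
   vertex 4.5 2.0 1.0
   vertex 4.0 0.0 3.5
  endloop
 endfacet
 facet normal 0.551 -0.118 0.826
  outer loop
   vertex 4.0 3.5 4.0
   vertex 2.5 3.5 5.0
   vertex 4.0 0.0 3.5
  endloop
 endfacet
 facet normal 0.984 -0.025 0.177
  outer loop
   vertex 4.0 3.5 4.0
   vertex 4.0 0.0 3.5
   vertex 4.5 2.0 1.0
  endloop
 endfacet
 facet normal 0.026 0.873 -0.488
  outer loop
   vertex 3.0 4.0 4.5
   vertex 4.5 2.0 1.0
   vertex 2.5 1.5 0.0
  endloop
 endfacet
 facet normal 0.241 0.884 -0.402
  outer loop
   vertex 3.0 4.0 4.5
   vertex 4.0 3.5 4.0
   vertex 4.5 2.0 1.0
  endloop
 endfacet
 facet normal -0.793 0.566 -0.226
  outer loop
   vertex 3.0 4.0 4.5
   vertex 2.5 1.5 0.0
   vertex 2.5 3.5 5.0
  endloop
 endfacet
 facet normal 0.535 0.267 0.802
  outer loop
   vertex 3.0 4.0 4.5
   vertex 2.5 3.5 5.0
   vertex 4.0 3.5 4.0
  endloop
 endfacet
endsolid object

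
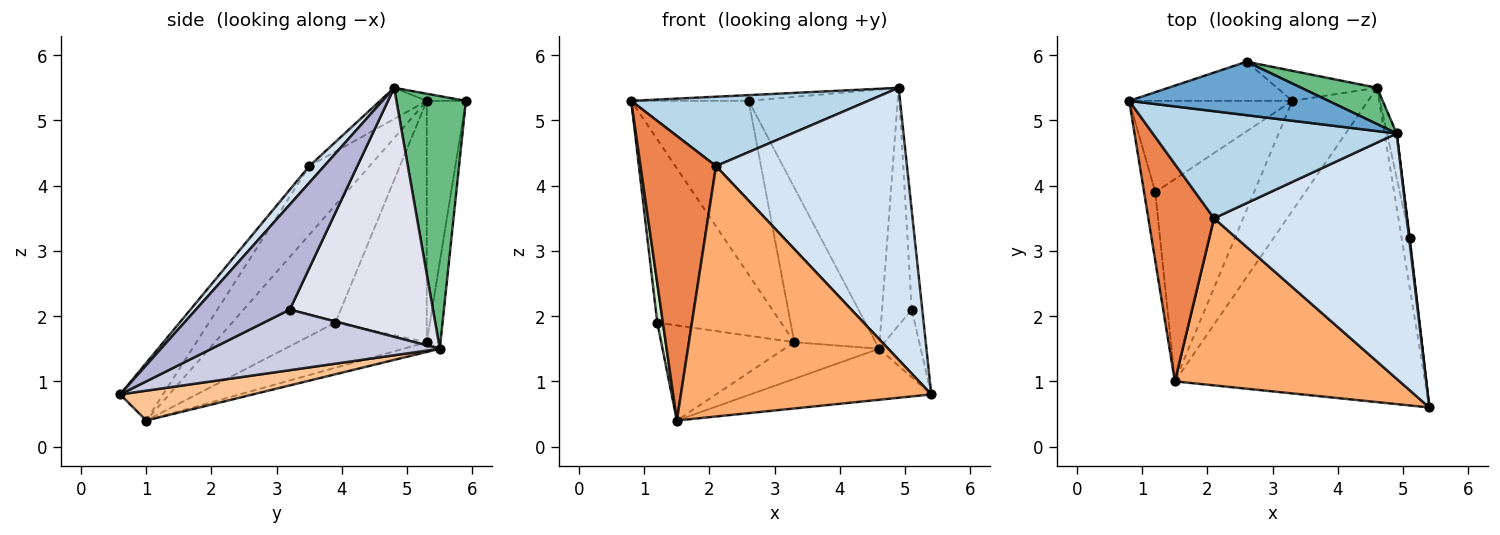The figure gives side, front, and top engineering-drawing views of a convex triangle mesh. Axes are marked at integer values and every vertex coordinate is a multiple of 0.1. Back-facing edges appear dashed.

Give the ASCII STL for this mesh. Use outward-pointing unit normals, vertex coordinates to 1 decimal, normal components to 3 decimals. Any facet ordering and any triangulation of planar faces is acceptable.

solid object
 facet normal -0.035 0.106 0.994
  outer loop
   vertex 2.6 5.9 5.3
   vertex 0.8 5.3 5.3
   vertex 4.9 4.8 5.5
  endloop
 endfacet
 facet normal -0.309 0.928 -0.209
  outer loop
   vertex 3.3 5.3 1.6
   vertex 0.8 5.3 5.3
   vertex 2.6 5.9 5.3
  endloop
 endfacet
 facet normal -0.107 -0.541 0.834
  outer loop
   vertex 2.1 3.5 4.3
   vertex 4.9 4.8 5.5
   vertex 0.8 5.3 5.3
  endloop
 endfacet
 facet normal 0.058 -0.741 0.669
  outer loop
   vertex 2.1 3.5 4.3
   vertex 5.4 0.6 0.8
   vertex 4.9 4.8 5.5
  endloop
 endfacet
 facet normal -0.535 -0.671 0.513
  outer loop
   vertex 1.5 1.0 0.4
   vertex 2.1 3.5 4.3
   vertex 0.8 5.3 5.3
  endloop
 endfacet
 facet normal -0.141 -0.824 0.550
  outer loop
   vertex 1.5 1.0 0.4
   vertex 5.4 0.6 0.8
   vertex 2.1 3.5 4.3
  endloop
 endfacet
 facet normal 0.117 0.159 -0.980
  outer loop
   vertex 4.6 5.5 1.5
   vertex 5.4 0.6 0.8
   vertex 1.5 1.0 0.4
  endloop
 endfacet
 facet normal -0.121 0.313 -0.942
  outer loop
   vertex 4.6 5.5 1.5
   vertex 1.5 1.0 0.4
   vertex 3.3 5.3 1.6
  endloop
 endfacet
 facet normal 0.419 0.899 0.126
  outer loop
   vertex 4.6 5.5 1.5
   vertex 2.6 5.9 5.3
   vertex 4.9 4.8 5.5
  endloop
 endfacet
 facet normal -0.163 0.968 -0.188
  outer loop
   vertex 4.6 5.5 1.5
   vertex 3.3 5.3 1.6
   vertex 2.6 5.9 5.3
  endloop
 endfacet
 facet normal -0.551 0.747 -0.372
  outer loop
   vertex 1.2 3.9 1.9
   vertex 0.8 5.3 5.3
   vertex 3.3 5.3 1.6
  endloop
 endfacet
 facet normal -0.994 -0.054 -0.095
  outer loop
   vertex 1.2 3.9 1.9
   vertex 1.5 1.0 0.4
   vertex 0.8 5.3 5.3
  endloop
 endfacet
 facet normal -0.382 0.393 -0.837
  outer loop
   vertex 1.2 3.9 1.9
   vertex 3.3 5.3 1.6
   vertex 1.5 1.0 0.4
  endloop
 endfacet
 facet normal 0.994 0.112 0.006
  outer loop
   vertex 5.1 3.2 2.1
   vertex 4.9 4.8 5.5
   vertex 5.4 0.6 0.8
  endloop
 endfacet
 facet normal 0.975 0.178 -0.131
  outer loop
   vertex 5.1 3.2 2.1
   vertex 5.4 0.6 0.8
   vertex 4.6 5.5 1.5
  endloop
 endfacet
 facet normal 0.978 0.203 -0.038
  outer loop
   vertex 5.1 3.2 2.1
   vertex 4.6 5.5 1.5
   vertex 4.9 4.8 5.5
  endloop
 endfacet
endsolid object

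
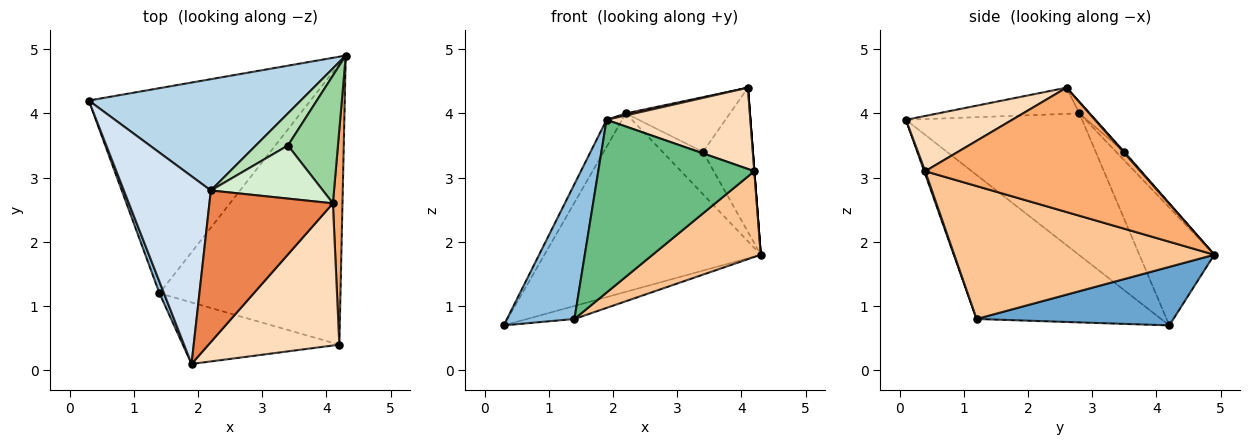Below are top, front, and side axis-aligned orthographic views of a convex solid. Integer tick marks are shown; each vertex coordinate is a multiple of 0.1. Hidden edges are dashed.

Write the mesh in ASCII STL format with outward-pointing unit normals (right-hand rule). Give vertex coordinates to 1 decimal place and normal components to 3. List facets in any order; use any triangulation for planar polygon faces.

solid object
 facet normal 0.255 0.061 -0.965
  outer loop
   vertex 1.4 1.2 0.8
   vertex 0.3 4.2 0.7
   vertex 4.3 4.9 1.8
  endloop
 endfacet
 facet normal -0.939 -0.343 0.030
  outer loop
   vertex 1.4 1.2 0.8
   vertex 1.9 0.1 3.9
   vertex 0.3 4.2 0.7
  endloop
 endfacet
 facet normal -0.282 0.814 0.508
  outer loop
   vertex 2.2 2.8 4.0
   vertex 4.3 4.9 1.8
   vertex 0.3 4.2 0.7
  endloop
 endfacet
 facet normal -0.850 0.075 0.521
  outer loop
   vertex 2.2 2.8 4.0
   vertex 0.3 4.2 0.7
   vertex 1.9 0.1 3.9
  endloop
 endfacet
 facet normal -0.207 -0.013 0.978
  outer loop
   vertex 2.2 2.8 4.0
   vertex 1.9 0.1 3.9
   vertex 4.1 2.6 4.4
  endloop
 endfacet
 facet normal 0.997 0.000 0.077
  outer loop
   vertex 4.2 0.4 3.1
   vertex 4.3 4.9 1.8
   vertex 4.1 2.6 4.4
  endloop
 endfacet
 facet normal 0.575 -0.239 -0.783
  outer loop
   vertex 4.2 0.4 3.1
   vertex 1.4 1.2 0.8
   vertex 4.3 4.9 1.8
  endloop
 endfacet
 facet normal 0.344 -0.466 0.815
  outer loop
   vertex 4.2 0.4 3.1
   vertex 4.1 2.6 4.4
   vertex 1.9 0.1 3.9
  endloop
 endfacet
 facet normal 0.006 -0.942 -0.335
  outer loop
   vertex 4.2 0.4 3.1
   vertex 1.9 0.1 3.9
   vertex 1.4 1.2 0.8
  endloop
 endfacet
 facet normal 0.015 0.748 0.663
  outer loop
   vertex 3.4 3.5 3.4
   vertex 4.1 2.6 4.4
   vertex 4.3 4.9 1.8
  endloop
 endfacet
 facet normal -0.159 0.786 0.598
  outer loop
   vertex 3.4 3.5 3.4
   vertex 4.3 4.9 1.8
   vertex 2.2 2.8 4.0
  endloop
 endfacet
 facet normal -0.071 0.716 0.694
  outer loop
   vertex 3.4 3.5 3.4
   vertex 2.2 2.8 4.0
   vertex 4.1 2.6 4.4
  endloop
 endfacet
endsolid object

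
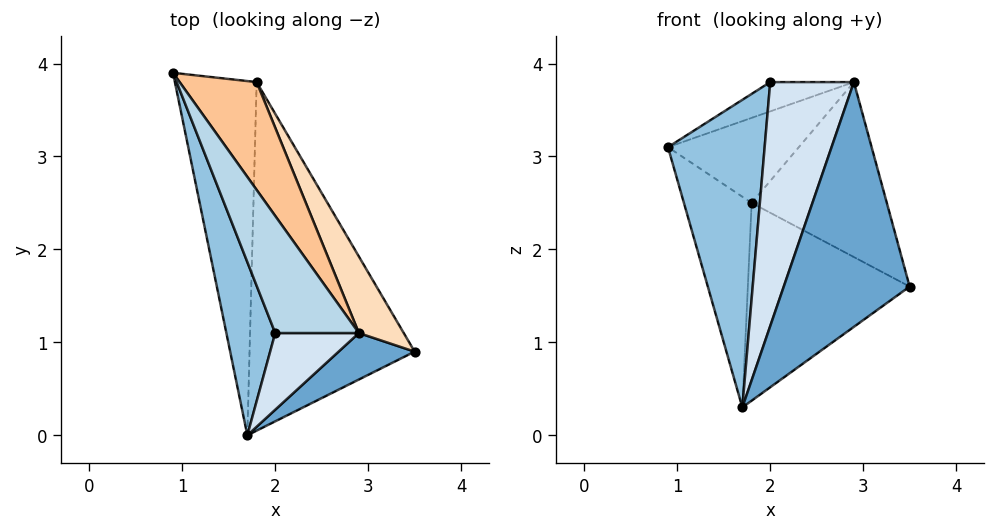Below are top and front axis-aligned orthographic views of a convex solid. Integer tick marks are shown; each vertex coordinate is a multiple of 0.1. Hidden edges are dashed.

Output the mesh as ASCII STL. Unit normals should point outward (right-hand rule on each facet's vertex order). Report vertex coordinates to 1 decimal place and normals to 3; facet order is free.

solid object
 facet normal 0.336 -0.925 0.176
  outer loop
   vertex 2.9 1.1 3.8
   vertex 1.7 0.0 0.3
   vertex 3.5 0.9 1.6
  endloop
 endfacet
 facet normal -0.930 -0.320 0.180
  outer loop
   vertex 2.0 1.1 3.8
   vertex 0.9 3.9 3.1
   vertex 1.7 0.0 0.3
  endloop
 endfacet
 facet normal 0.000 0.243 0.970
  outer loop
   vertex 2.0 1.1 3.8
   vertex 2.9 1.1 3.8
   vertex 0.9 3.9 3.1
  endloop
 endfacet
 facet normal 0.000 -0.954 0.300
  outer loop
   vertex 2.0 1.1 3.8
   vertex 1.7 0.0 0.3
   vertex 2.9 1.1 3.8
  endloop
 endfacet
 facet normal -0.459 0.454 -0.764
  outer loop
   vertex 1.8 3.8 2.5
   vertex 1.7 0.0 0.3
   vertex 0.9 3.9 3.1
  endloop
 endfacet
 facet normal 0.356 0.461 -0.813
  outer loop
   vertex 1.8 3.8 2.5
   vertex 3.5 0.9 1.6
   vertex 1.7 0.0 0.3
  endloop
 endfacet
 facet normal 0.510 0.533 0.676
  outer loop
   vertex 1.8 3.8 2.5
   vertex 0.9 3.9 3.1
   vertex 2.9 1.1 3.8
  endloop
 endfacet
 facet normal 0.871 0.450 0.197
  outer loop
   vertex 1.8 3.8 2.5
   vertex 2.9 1.1 3.8
   vertex 3.5 0.9 1.6
  endloop
 endfacet
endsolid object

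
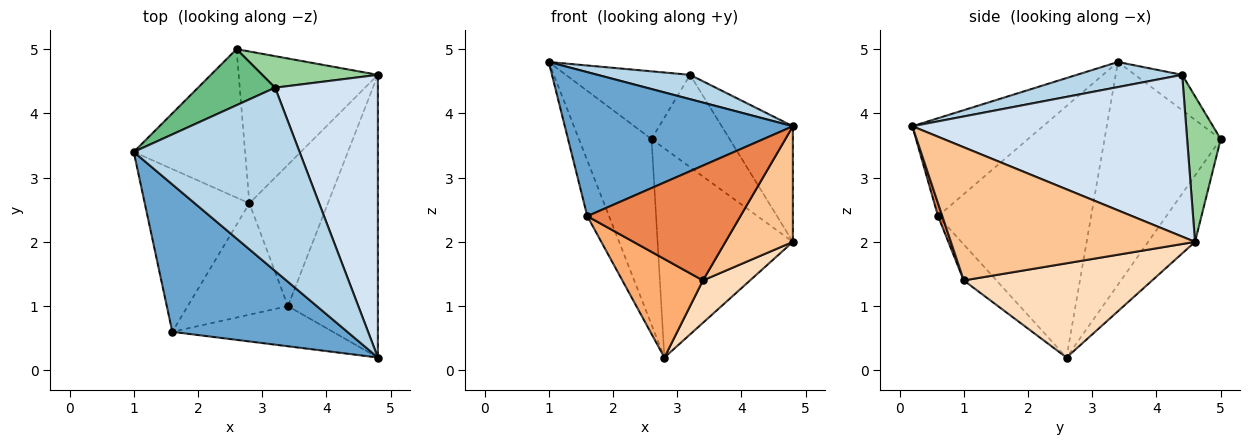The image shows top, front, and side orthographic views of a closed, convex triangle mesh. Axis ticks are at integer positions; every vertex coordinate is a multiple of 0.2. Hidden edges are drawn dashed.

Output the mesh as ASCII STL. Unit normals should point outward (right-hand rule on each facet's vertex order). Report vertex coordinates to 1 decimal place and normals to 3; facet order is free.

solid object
 facet normal -0.372 -0.649 0.664
  outer loop
   vertex 1.6 0.6 2.4
   vertex 4.8 0.2 3.8
   vertex 1.0 3.4 4.8
  endloop
 endfacet
 facet normal -0.915 0.130 -0.381
  outer loop
   vertex 1.6 0.6 2.4
   vertex 1.0 3.4 4.8
   vertex 2.8 2.6 0.2
  endloop
 endfacet
 facet normal 0.148 -0.130 0.980
  outer loop
   vertex 3.2 4.4 4.6
   vertex 1.0 3.4 4.8
   vertex 4.8 0.2 3.8
  endloop
 endfacet
 facet normal 0.824 0.214 0.524
  outer loop
   vertex 3.2 4.4 4.6
   vertex 4.8 0.2 3.8
   vertex 4.8 4.6 2.0
  endloop
 endfacet
 facet normal 0.026 -0.944 -0.330
  outer loop
   vertex 3.4 1.0 1.4
   vertex 4.8 0.2 3.8
   vertex 1.6 0.6 2.4
  endloop
 endfacet
 facet normal -0.260 -0.640 -0.723
  outer loop
   vertex 3.4 1.0 1.4
   vertex 1.6 0.6 2.4
   vertex 2.8 2.6 0.2
  endloop
 endfacet
 facet normal 0.808 -0.223 -0.546
  outer loop
   vertex 3.4 1.0 1.4
   vertex 4.8 4.6 2.0
   vertex 4.8 0.2 3.8
  endloop
 endfacet
 facet normal 0.754 -0.189 -0.629
  outer loop
   vertex 3.4 1.0 1.4
   vertex 2.8 2.6 0.2
   vertex 4.8 4.6 2.0
  endloop
 endfacet
 facet normal -0.280 0.739 0.612
  outer loop
   vertex 2.6 5.0 3.6
   vertex 1.0 3.4 4.8
   vertex 3.2 4.4 4.6
  endloop
 endfacet
 facet normal 0.377 0.876 0.300
  outer loop
   vertex 2.6 5.0 3.6
   vertex 3.2 4.4 4.6
   vertex 4.8 4.6 2.0
  endloop
 endfacet
 facet normal -0.781 0.488 -0.390
  outer loop
   vertex 2.6 5.0 3.6
   vertex 2.8 2.6 0.2
   vertex 1.0 3.4 4.8
  endloop
 endfacet
 facet normal -0.270 0.779 -0.566
  outer loop
   vertex 2.6 5.0 3.6
   vertex 4.8 4.6 2.0
   vertex 2.8 2.6 0.2
  endloop
 endfacet
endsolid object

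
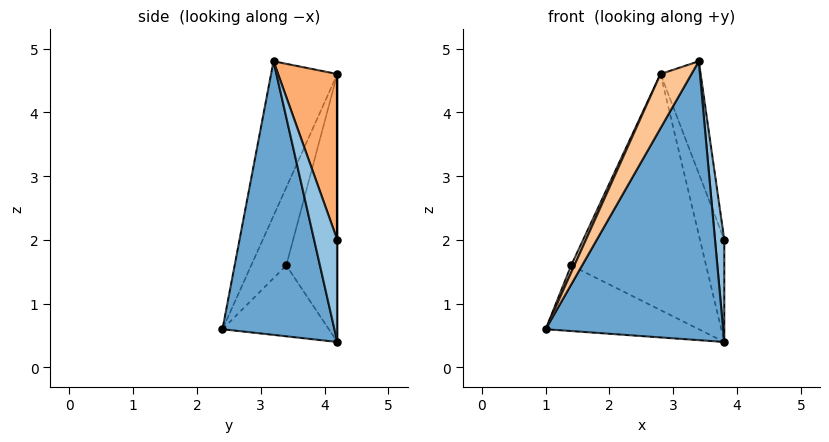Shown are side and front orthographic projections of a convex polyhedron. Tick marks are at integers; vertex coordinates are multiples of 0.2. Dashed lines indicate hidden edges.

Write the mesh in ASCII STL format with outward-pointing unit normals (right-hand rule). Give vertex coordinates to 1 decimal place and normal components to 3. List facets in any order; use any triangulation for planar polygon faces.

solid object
 facet normal 0.528 -0.837 -0.142
  outer loop
   vertex 3.4 3.2 4.8
   vertex 1.0 2.4 0.6
   vertex 3.8 4.2 0.4
  endloop
 endfacet
 facet normal 0.928 -0.371 0.000
  outer loop
   vertex 3.8 4.2 2.0
   vertex 3.4 3.2 4.8
   vertex 3.8 4.2 0.4
  endloop
 endfacet
 facet normal -0.491 0.706 -0.510
  outer loop
   vertex 1.4 3.4 1.6
   vertex 3.8 4.2 0.4
   vertex 1.0 2.4 0.6
  endloop
 endfacet
 facet normal 0.000 1.000 0.000
  outer loop
   vertex 2.8 4.2 4.6
   vertex 3.8 4.2 2.0
   vertex 3.8 4.2 0.4
  endloop
 endfacet
 facet normal -0.353 0.932 -0.084
  outer loop
   vertex 2.8 4.2 4.6
   vertex 3.8 4.2 0.4
   vertex 1.4 3.4 1.6
  endloop
 endfacet
 facet normal 0.789 0.534 0.303
  outer loop
   vertex 2.8 4.2 4.6
   vertex 3.4 3.2 4.8
   vertex 3.8 4.2 2.0
  endloop
 endfacet
 facet normal -0.777 -0.364 0.513
  outer loop
   vertex 2.8 4.2 4.6
   vertex 1.0 2.4 0.6
   vertex 3.4 3.2 4.8
  endloop
 endfacet
 facet normal -0.895 -0.081 0.439
  outer loop
   vertex 2.8 4.2 4.6
   vertex 1.4 3.4 1.6
   vertex 1.0 2.4 0.6
  endloop
 endfacet
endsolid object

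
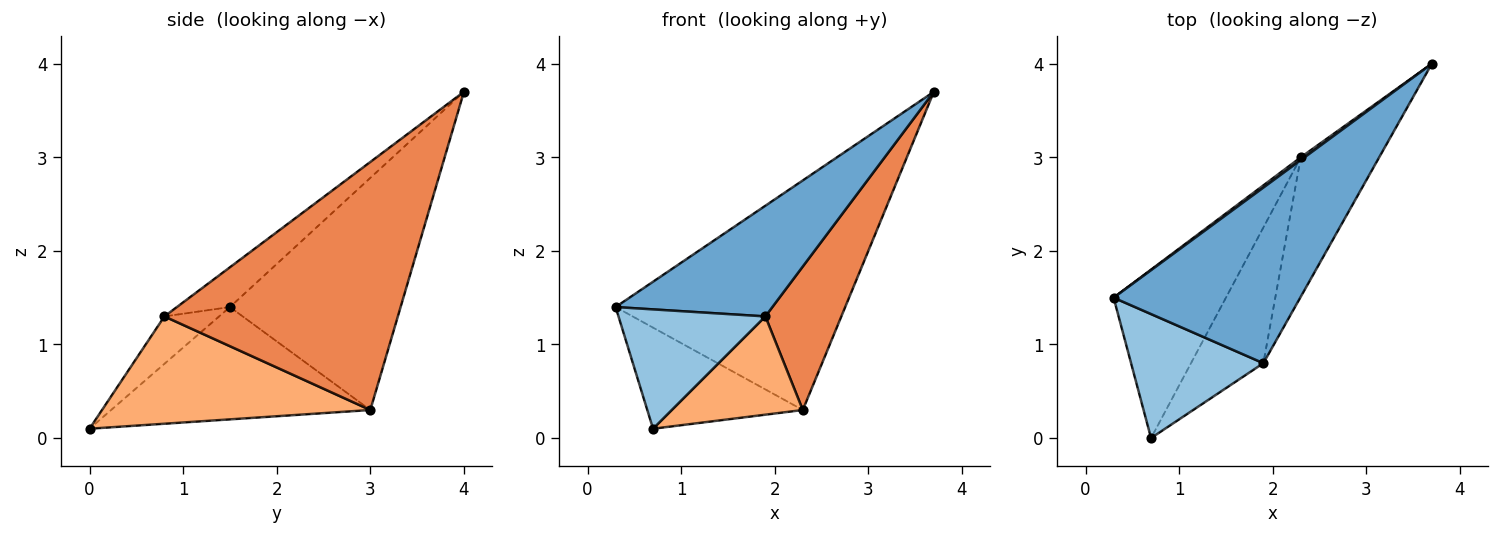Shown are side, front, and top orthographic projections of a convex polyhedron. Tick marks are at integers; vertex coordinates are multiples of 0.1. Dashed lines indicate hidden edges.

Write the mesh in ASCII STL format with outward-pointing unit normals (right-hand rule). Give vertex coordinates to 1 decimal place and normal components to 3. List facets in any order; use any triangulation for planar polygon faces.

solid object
 facet normal -0.177 -0.525 0.833
  outer loop
   vertex 1.9 0.8 1.3
   vertex 3.7 4.0 3.7
   vertex 0.3 1.5 1.4
  endloop
 endfacet
 facet normal -0.250 -0.671 0.698
  outer loop
   vertex 1.9 0.8 1.3
   vertex 0.3 1.5 1.4
   vertex 0.7 0.0 0.1
  endloop
 endfacet
 facet normal -0.597 0.802 0.010
  outer loop
   vertex 2.3 3.0 0.3
   vertex 0.3 1.5 1.4
   vertex 3.7 4.0 3.7
  endloop
 endfacet
 facet normal -0.651 0.391 -0.651
  outer loop
   vertex 2.3 3.0 0.3
   vertex 0.7 0.0 0.1
   vertex 0.3 1.5 1.4
  endloop
 endfacet
 facet normal 0.911 -0.296 -0.288
  outer loop
   vertex 2.3 3.0 0.3
   vertex 3.7 4.0 3.7
   vertex 1.9 0.8 1.3
  endloop
 endfacet
 facet normal 0.768 -0.375 -0.518
  outer loop
   vertex 2.3 3.0 0.3
   vertex 1.9 0.8 1.3
   vertex 0.7 0.0 0.1
  endloop
 endfacet
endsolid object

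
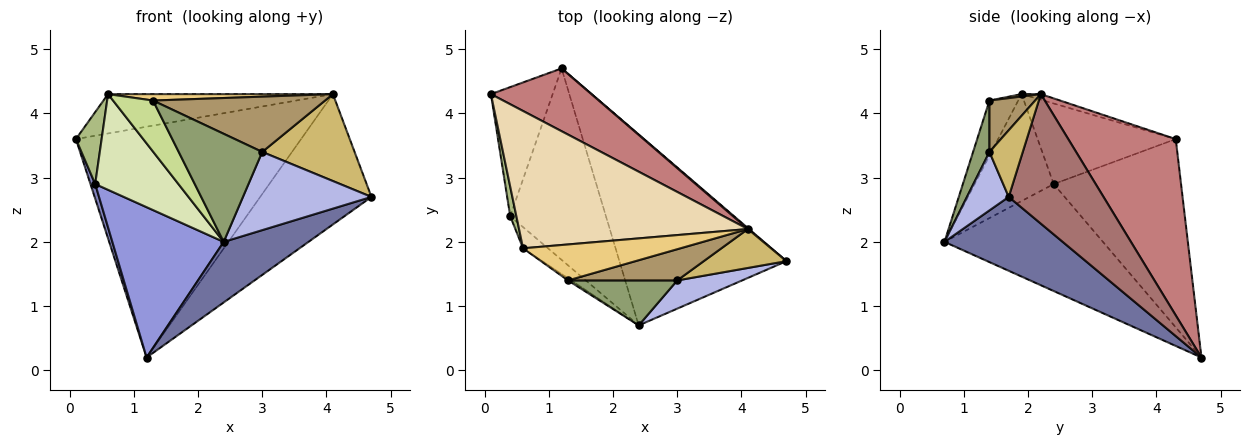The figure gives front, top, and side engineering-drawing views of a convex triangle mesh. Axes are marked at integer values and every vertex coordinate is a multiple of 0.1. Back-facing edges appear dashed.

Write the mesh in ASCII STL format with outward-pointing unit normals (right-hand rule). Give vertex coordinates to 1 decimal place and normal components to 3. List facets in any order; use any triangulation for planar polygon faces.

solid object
 facet normal 0.388 -0.279 -0.878
  outer loop
   vertex 1.2 4.7 0.2
   vertex 4.7 1.7 2.7
   vertex 2.4 0.7 2.0
  endloop
 endfacet
 facet normal -0.950 -0.035 -0.311
  outer loop
   vertex 0.4 2.4 2.9
   vertex 0.1 4.3 3.6
   vertex 1.2 4.7 0.2
  endloop
 endfacet
 facet normal -0.660 -0.464 -0.591
  outer loop
   vertex 0.4 2.4 2.9
   vertex 1.2 4.7 0.2
   vertex 2.4 0.7 2.0
  endloop
 endfacet
 facet normal 0.292 -0.900 0.324
  outer loop
   vertex 3.0 1.4 3.4
   vertex 2.4 0.7 2.0
   vertex 4.7 1.7 2.7
  endloop
 endfacet
 facet normal 0.178 -0.909 0.378
  outer loop
   vertex 3.0 1.4 3.4
   vertex 1.3 1.4 4.2
   vertex 2.4 0.7 2.0
  endloop
 endfacet
 facet normal -0.980 -0.182 0.075
  outer loop
   vertex 0.6 1.9 4.3
   vertex 0.1 4.3 3.6
   vertex 0.4 2.4 2.9
  endloop
 endfacet
 facet normal -0.584 -0.811 -0.034
  outer loop
   vertex 0.6 1.9 4.3
   vertex 2.4 0.7 2.0
   vertex 1.3 1.4 4.2
  endloop
 endfacet
 facet normal -0.680 -0.716 -0.159
  outer loop
   vertex 0.6 1.9 4.3
   vertex 0.4 2.4 2.9
   vertex 2.4 0.7 2.0
  endloop
 endfacet
 facet normal 0.225 -0.849 0.479
  outer loop
   vertex 4.1 2.2 4.3
   vertex 1.3 1.4 4.2
   vertex 3.0 1.4 3.4
  endloop
 endfacet
 facet normal 0.313 -0.867 0.388
  outer loop
   vertex 4.1 2.2 4.3
   vertex 3.0 1.4 3.4
   vertex 4.7 1.7 2.7
  endloop
 endfacet
 facet normal 0.015 -0.176 0.984
  outer loop
   vertex 4.1 2.2 4.3
   vertex 0.6 1.9 4.3
   vertex 1.3 1.4 4.2
  endloop
 endfacet
 facet normal -0.024 0.275 0.961
  outer loop
   vertex 4.1 2.2 4.3
   vertex 0.1 4.3 3.6
   vertex 0.6 1.9 4.3
  endloop
 endfacet
 facet normal 0.649 0.761 0.005
  outer loop
   vertex 4.1 2.2 4.3
   vertex 4.7 1.7 2.7
   vertex 1.2 4.7 0.2
  endloop
 endfacet
 facet normal 0.418 0.876 0.238
  outer loop
   vertex 4.1 2.2 4.3
   vertex 1.2 4.7 0.2
   vertex 0.1 4.3 3.6
  endloop
 endfacet
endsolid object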